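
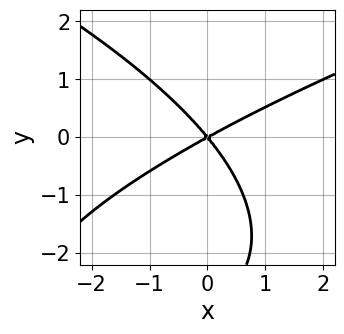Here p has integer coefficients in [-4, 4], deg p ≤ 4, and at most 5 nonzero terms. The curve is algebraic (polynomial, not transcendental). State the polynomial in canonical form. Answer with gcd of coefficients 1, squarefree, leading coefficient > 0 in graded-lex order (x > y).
(a) deg p = 3.
(b) From the visible intercepts: it crosses the x-axis at the gridline x = 0; one y-axis crossing is at y = 0.
(c) Matching integer coefficients to the picture gives p.

y^3 - 2*x^2 + 2*x*y + 3*y^2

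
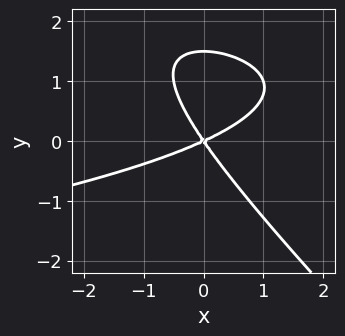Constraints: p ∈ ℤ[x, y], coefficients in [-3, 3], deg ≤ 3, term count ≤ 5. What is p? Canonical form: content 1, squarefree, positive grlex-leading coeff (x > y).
2*x*y^2 + 2*y^3 + 2*x^2 - 3*x*y - 3*y^2

1. The degree is 3 — a generic line meets the curve in up to 3 points.
2. From the axis intercepts and sections: it meets the y-axis at y = 0 (among the integer gridlines); it meets the x-axis at x = 0 (among the integer gridlines).
3. Matching integer coefficients to the picture gives p.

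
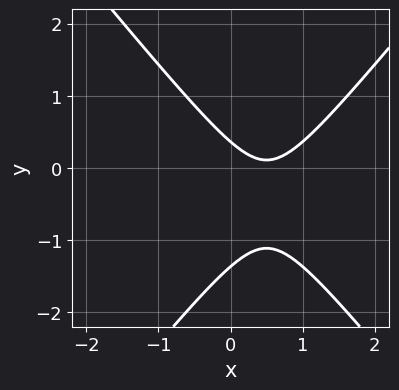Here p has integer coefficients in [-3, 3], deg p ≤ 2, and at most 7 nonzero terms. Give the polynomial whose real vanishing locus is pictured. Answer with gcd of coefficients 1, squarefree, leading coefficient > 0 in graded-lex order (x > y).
(a) The degree is 2 — no degree-1 curve has this shape.
(b) From the axis intercepts and sections: the curve avoids every integer x-axis point in the box.
(c) Solving for integer coefficients yields p as stated.

3*x^2 - 2*y^2 - 3*x - 2*y + 1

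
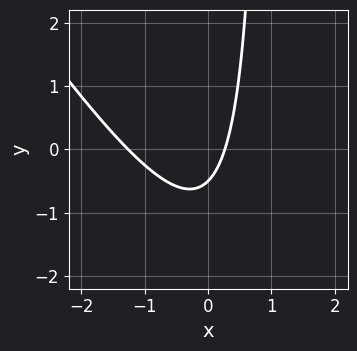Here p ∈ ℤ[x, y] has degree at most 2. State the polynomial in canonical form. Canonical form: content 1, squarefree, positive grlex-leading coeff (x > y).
Degree: a generic line meets the curve in up to 2 points, so deg p = 2.
Solving for integer coefficients yields p as stated.

3*x^2 + 2*x*y + 3*x - 2*y - 1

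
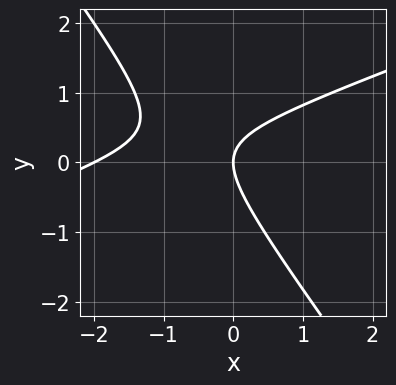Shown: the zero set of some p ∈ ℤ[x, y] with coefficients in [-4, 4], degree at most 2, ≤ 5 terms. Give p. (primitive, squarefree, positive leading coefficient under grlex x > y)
x^2 - 2*x*y - 2*y^2 + 2*x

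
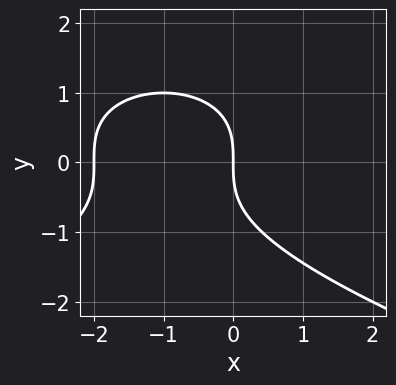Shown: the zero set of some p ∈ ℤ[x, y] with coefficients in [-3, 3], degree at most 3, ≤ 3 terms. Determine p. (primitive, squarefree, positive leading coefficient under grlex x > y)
y^3 + x^2 + 2*x

(a) deg p = 3. A generic line meets the curve in up to 3 points.
(b) Reading off the gridlines: among the integer gridlines, it crosses the x-axis at x ∈ {-2, 0}; it crosses the y-axis at the gridline y = 0.
(c) Fitting integer coefficients to these (and the overall shape) gives p.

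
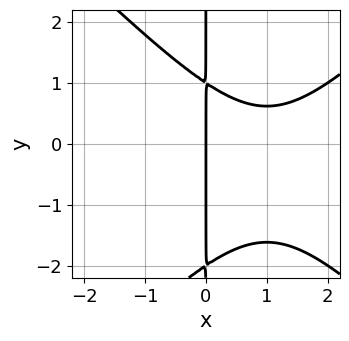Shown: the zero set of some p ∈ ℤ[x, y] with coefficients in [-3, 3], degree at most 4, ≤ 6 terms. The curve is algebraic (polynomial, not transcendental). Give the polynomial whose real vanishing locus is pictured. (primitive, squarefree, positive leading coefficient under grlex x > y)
x^3 - x*y^2 - 2*x^2 - x*y + 2*x

First, deg p = 3. A generic line meets the curve in up to 3 points.
Then, from the visible intercepts: it meets the x-axis at x = 0 (among the integer gridlines); every point of the y-axis in the box is on the curve.
Finally, the integer polynomial consistent with all of this is the stated p.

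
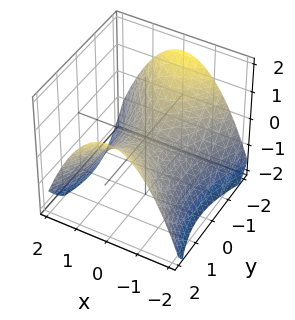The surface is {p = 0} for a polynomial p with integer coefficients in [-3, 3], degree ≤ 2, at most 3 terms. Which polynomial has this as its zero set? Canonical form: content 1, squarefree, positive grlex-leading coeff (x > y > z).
2*x^2 - y^2 + 3*z

deg p = 2. A hyperbolic paraboloid; a quadric.
Symmetries: the x ↦ −x reflection is a symmetry, so x appears only in even powers; the y ↦ −y reflection is a symmetry, so y appears only in even powers.
Reading off the gridlines: it crosses the x-axis at the gridline x = 0; it crosses the y-axis at the gridline y = 0; it meets the z-axis at z = 0 (among the integer gridlines).
Together with the visible shape, these determine p as stated.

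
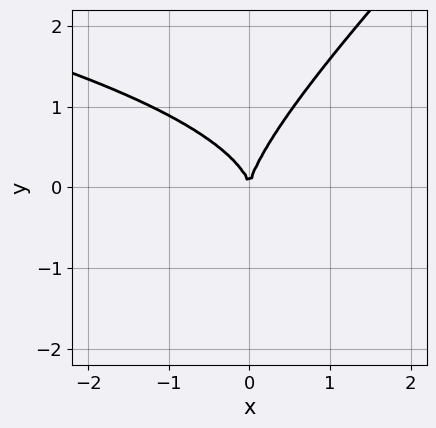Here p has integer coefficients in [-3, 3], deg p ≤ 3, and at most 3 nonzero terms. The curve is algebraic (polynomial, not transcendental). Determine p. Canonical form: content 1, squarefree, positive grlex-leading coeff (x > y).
2*x*y^2 - 2*y^3 + 3*x^2

1. deg p = 3. The shape is more complex than any degree-2 curve.
2. Checking where it meets the axes: one x-axis crossing is at x = 0; it crosses the y-axis at the gridline y = 0.
3. Putting this together gives p.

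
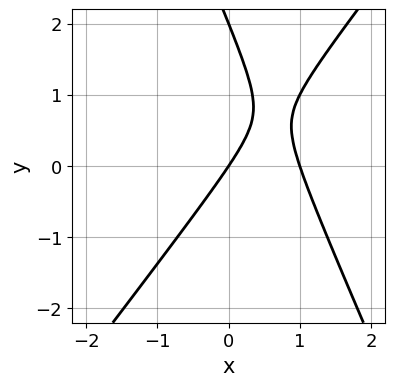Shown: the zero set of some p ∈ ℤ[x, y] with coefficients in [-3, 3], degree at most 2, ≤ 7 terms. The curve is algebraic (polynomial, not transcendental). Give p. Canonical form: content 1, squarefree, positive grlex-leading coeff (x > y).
The degree is 2 — the shape is more complex than any degree-1 curve.
Against the integer gridlines: the x-axis gridline crossings are at x ∈ {0, 1}; among the integer gridlines, it crosses the y-axis at y ∈ {0, 2}.
Matching integer coefficients to the picture gives p.

3*x^2 - x*y - y^2 - 3*x + 2*y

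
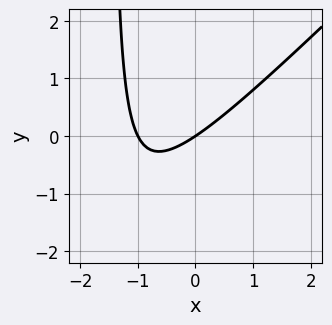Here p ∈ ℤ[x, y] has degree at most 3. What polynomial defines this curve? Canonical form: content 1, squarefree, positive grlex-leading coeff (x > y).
(a) The degree is 2 — a generic line meets the curve in up to 2 points.
(b) Observable constraints: it meets the y-axis at y = 0 (among the integer gridlines); the x-axis gridline crossings are at x ∈ {-1, 0}.
(c) Putting this together gives p.

2*x^2 - 2*x*y + 2*x - 3*y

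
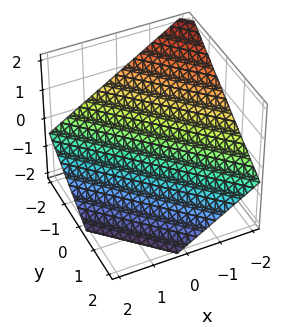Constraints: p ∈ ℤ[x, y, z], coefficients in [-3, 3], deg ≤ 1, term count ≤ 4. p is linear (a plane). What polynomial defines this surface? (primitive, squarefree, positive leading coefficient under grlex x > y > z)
1. Degree: the surface is flat (a plane), so deg p = 1.
2. Checking where it meets the axes: it crosses the x-axis at the gridline x = -1; it meets the y-axis at y = -1 (among the integer gridlines).
3. Solving for integer coefficients yields p as stated.

2*x + 2*y + 3*z + 2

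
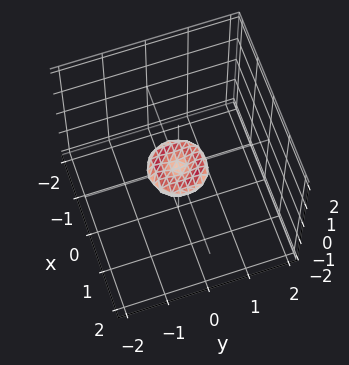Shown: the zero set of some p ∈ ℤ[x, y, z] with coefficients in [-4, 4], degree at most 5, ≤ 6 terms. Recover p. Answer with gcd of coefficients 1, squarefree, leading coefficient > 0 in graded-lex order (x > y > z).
First, degree: a generic line meets the surface in up to 4 points, so deg p = 4.
Next, symmetries: rotational symmetry about the z-axis ⇒ p depends on x, y only through x² + y².
Next, from the visible intercepts: it crosses the x-axis at the gridline x = 0; it crosses the z-axis at the gridline z = 0.
Finally, together with the visible shape, these determine p as stated.

2*x^4 + 4*x^2*y^2 + 2*y^4 - x^2 - y^2 + 3*z^2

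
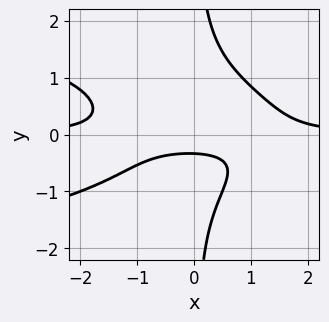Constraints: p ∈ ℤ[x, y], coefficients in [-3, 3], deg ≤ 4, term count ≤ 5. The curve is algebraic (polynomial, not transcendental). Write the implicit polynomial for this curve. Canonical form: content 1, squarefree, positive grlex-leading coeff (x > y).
3*x*y^3 + 2*x^2*y - 3*y - 1

1. deg p = 4. No degree-3 curve has this shape.
2. Checking where it meets the axes: no x-intercept at any integer in the box.
3. Assembling these constraints gives the stated polynomial.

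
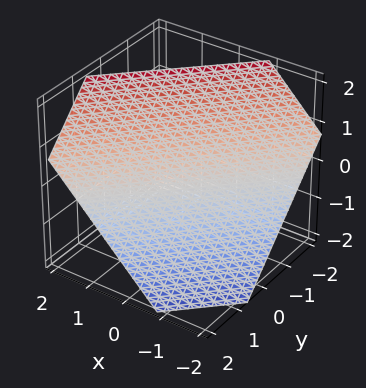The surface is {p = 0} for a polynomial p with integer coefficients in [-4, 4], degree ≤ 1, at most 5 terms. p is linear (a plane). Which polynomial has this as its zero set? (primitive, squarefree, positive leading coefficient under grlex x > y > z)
1. The degree is 1 — every cross-section is a straight line — this is a plane.
2. Solving for integer coefficients yields p as stated.

3*x - 3*y - 3*z + 2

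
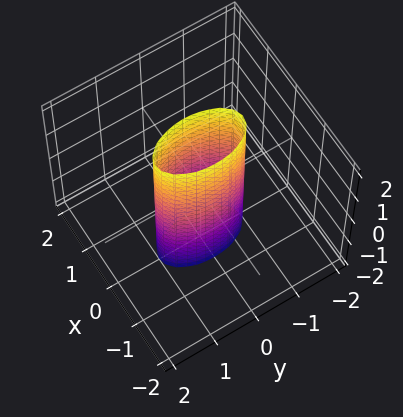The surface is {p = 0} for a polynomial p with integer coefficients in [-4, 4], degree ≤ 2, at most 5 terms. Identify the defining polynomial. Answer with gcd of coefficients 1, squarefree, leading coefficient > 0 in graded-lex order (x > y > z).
3*x^2 + y^2 - 1

(a) The degree is 2 — constant cross-section along one axis; a quadric.
(b) Symmetries: the z ↦ −z reflection is a symmetry, so z appears only in even powers; it's symmetric under y → −y, forcing even powers of y; the x ↦ −x reflection is a symmetry, so x appears only in even powers.
(c) Checking where it meets the axes: the y-axis gridline crossings are at y ∈ {-1, 1}; the surface avoids every integer z-axis point in the box.
(d) Assembling these constraints gives the stated polynomial.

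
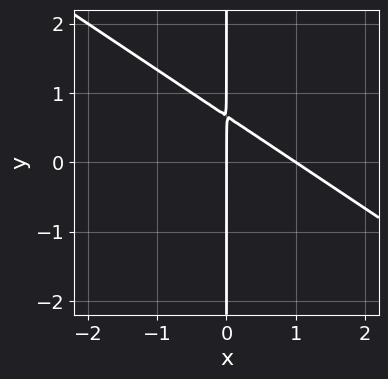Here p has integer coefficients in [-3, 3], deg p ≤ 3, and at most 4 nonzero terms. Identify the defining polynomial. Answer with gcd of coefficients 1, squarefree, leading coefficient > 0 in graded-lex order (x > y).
2*x^2 + 3*x*y - 2*x

1. deg p = 2. The shape is more complex than any degree-1 curve.
2. From the visible intercepts: every point of the y-axis in the box is on the curve; among the integer gridlines, it crosses the x-axis at x ∈ {0, 1}.
3. Fitting integer coefficients to these (and the overall shape) gives p.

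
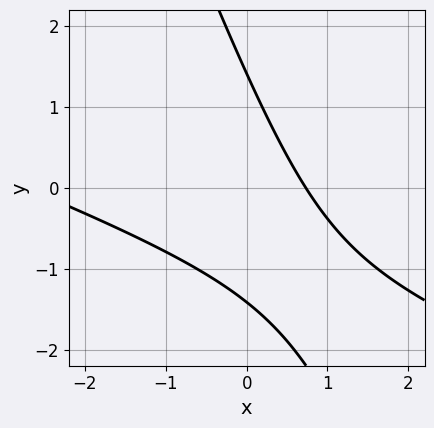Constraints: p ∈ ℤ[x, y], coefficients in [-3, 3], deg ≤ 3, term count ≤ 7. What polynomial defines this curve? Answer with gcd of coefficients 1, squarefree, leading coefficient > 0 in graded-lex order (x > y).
(a) deg p = 2. A generic line meets the curve in up to 2 points.
(b) The integer polynomial consistent with all of this is the stated p.

x^2 + 3*x*y + y^2 + 2*x - 2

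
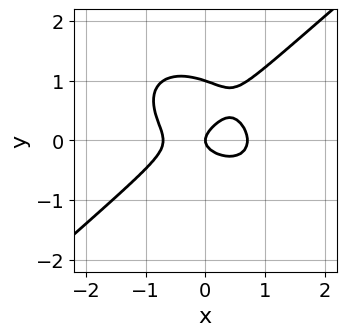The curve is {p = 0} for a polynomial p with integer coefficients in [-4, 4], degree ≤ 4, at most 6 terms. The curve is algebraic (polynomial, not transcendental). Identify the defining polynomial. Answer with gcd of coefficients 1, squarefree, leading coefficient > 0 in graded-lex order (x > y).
2*x^3 - 3*y^3 + 3*y^2 - x

(a) Degree: the shape is more complex than any degree-2 curve, so deg p = 3.
(b) Against the integer gridlines: among the integer gridlines, it crosses the y-axis at y ∈ {0, 1}; it meets the x-axis at x = 0 (among the integer gridlines).
(c) These observations pin down the coefficients.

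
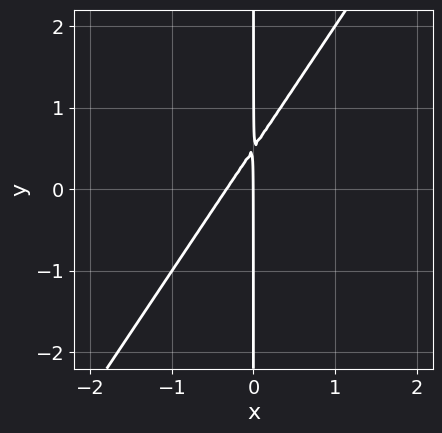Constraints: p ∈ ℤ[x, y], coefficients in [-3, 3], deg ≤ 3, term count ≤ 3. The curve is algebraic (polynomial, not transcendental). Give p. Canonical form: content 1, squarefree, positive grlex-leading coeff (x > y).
(a) Degree: the shape is more complex than any degree-1 curve, so deg p = 2.
(b) From the axis intercepts and sections: it crosses the x-axis at the gridline x = 0; every point of the y-axis in the box is on the curve.
(c) The integer polynomial consistent with all of this is the stated p.

3*x^2 - 2*x*y + x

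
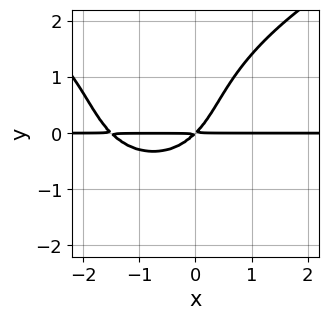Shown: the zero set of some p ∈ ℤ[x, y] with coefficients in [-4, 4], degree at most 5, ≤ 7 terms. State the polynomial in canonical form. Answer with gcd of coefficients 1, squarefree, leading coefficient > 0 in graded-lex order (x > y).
y^4 - 2*x^2*y - y^3 - 3*x*y + 3*y^2

(a) Degree: the shape is more complex than any degree-3 curve, so deg p = 4.
(b) From the visible intercepts: the visible x-axis segment lies entirely on the curve.
(c) Solving for integer coefficients yields p as stated.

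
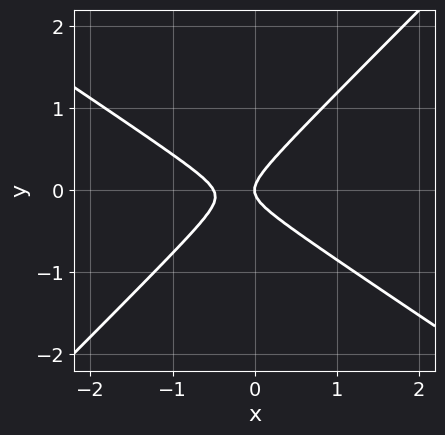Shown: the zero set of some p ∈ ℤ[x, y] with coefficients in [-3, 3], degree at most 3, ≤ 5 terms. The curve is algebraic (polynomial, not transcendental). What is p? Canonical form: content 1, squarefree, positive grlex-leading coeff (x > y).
2*x^2 + x*y - 3*y^2 + x

(a) Degree: a generic line meets the curve in up to 2 points, so deg p = 2.
(b) Observable constraints: one y-axis crossing is at y = 0; it meets the x-axis at x = 0 (among the integer gridlines).
(c) Putting this together gives p.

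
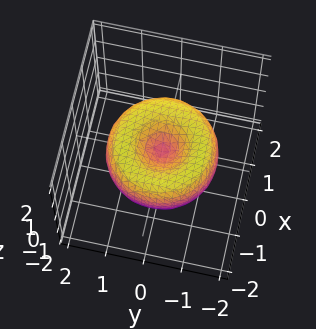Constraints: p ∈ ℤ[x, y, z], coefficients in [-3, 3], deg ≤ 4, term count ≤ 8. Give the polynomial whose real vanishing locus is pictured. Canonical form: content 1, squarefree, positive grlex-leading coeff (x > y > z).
(a) Degree: no degree-3 surface has this shape, so deg p = 4.
(b) Symmetries: rotational symmetry about the z-axis ⇒ p depends on x, y only through x² + y².
(c) From the visible intercepts: one z-axis crossing is at z = 0; it crosses the y-axis at the gridline y = 0.
(d) Matching integer coefficients to the picture gives p.

x^4 + 2*x^2*y^2 + y^4 - 2*x^2 - 2*y^2 + 2*z^2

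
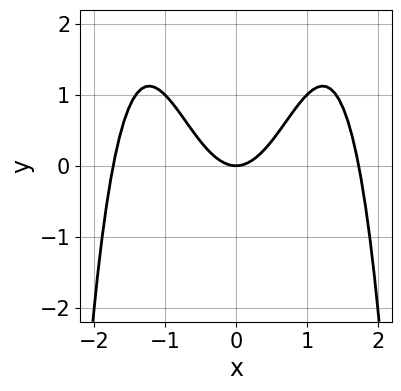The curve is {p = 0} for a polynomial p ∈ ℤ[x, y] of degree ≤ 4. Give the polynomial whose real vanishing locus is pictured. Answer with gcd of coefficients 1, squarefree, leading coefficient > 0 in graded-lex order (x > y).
First, the degree is 4 — a generic line meets the curve in up to 4 points.
Then, symmetries: it's symmetric under x → −x, forcing even powers of x.
Then, reading off the gridlines: one y-axis crossing is at y = 0; it crosses the x-axis at the gridline x = 0.
Finally, assembling these constraints gives the stated polynomial.

x^4 - 3*x^2 + 2*y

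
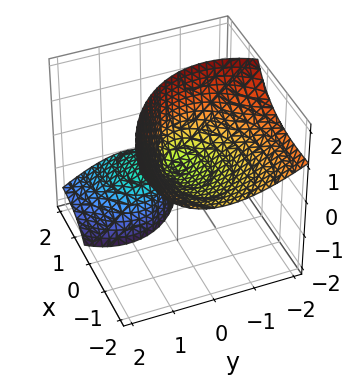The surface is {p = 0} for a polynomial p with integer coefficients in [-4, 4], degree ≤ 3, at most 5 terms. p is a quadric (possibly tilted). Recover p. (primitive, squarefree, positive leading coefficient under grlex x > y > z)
x^2 + 3*x*z + 2*y^2 + 2*y*z - 2*z

(a) The picture has 2 separate pieces. Treating them together as one polynomial.
(b) deg p = 2. No degree-1 surface has this shape.
(c) Reading off the gridlines: it meets the x-axis at x = 0 (among the integer gridlines); one z-axis crossing is at z = 0.
(d) Putting this together gives p.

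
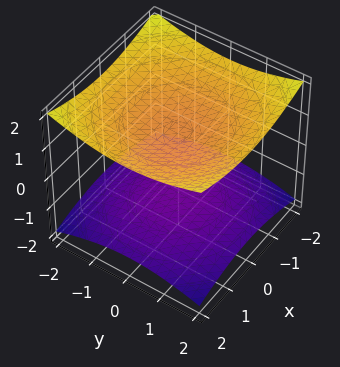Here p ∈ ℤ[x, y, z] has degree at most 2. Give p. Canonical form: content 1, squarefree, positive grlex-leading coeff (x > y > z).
x^2 + y^2 - 3*z^2 + 3

The picture has 2 separate pieces. They look like related sheets of one shape, so recover p as a whole.
The degree is 2 — two separate bowl-shaped sheets opening away from each other; a quadric.
Symmetries: the z ↦ −z reflection is a symmetry, so z appears only in even powers; the surface is invariant under rotation about z: p = q(x² + y², z).
Against the integer gridlines: no y-intercept at any integer in the box; the z-axis gridline crossings are at z ∈ {-1, 1}; no x-intercept at any integer in the box.
Putting this together gives p.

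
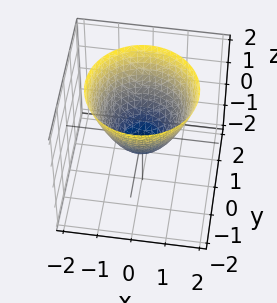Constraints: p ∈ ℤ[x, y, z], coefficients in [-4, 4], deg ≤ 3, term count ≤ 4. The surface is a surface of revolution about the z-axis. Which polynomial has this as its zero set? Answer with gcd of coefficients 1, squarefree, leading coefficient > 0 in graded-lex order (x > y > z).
2*x^2 + 2*y^2 - 2*z - 1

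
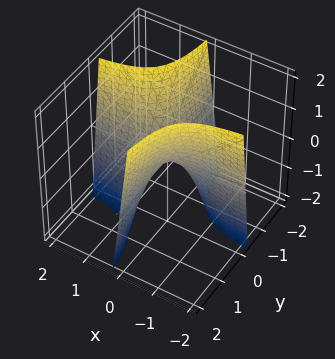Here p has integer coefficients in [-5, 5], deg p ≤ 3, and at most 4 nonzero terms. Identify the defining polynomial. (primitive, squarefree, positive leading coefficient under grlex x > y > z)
First, degree: no degree-1 surface has this shape, so deg p = 2.
Then, from the visible intercepts: every point of the x-axis in the box is on the surface; the visible y-axis segment lies entirely on the surface; it meets the z-axis at z = 0 (among the integer gridlines).
Finally, together with the visible shape, these determine p as stated.

4*x*y + z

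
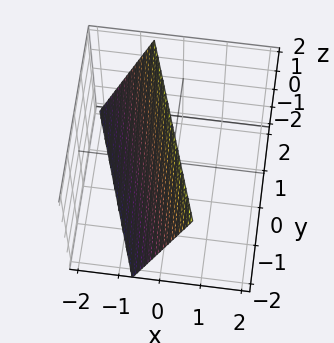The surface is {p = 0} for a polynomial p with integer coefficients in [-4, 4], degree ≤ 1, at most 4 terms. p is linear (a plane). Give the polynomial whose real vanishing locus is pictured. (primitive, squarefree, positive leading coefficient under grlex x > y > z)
3*x + y - z + 2

1. deg p = 1. The surface is flat (a plane).
2. Observable constraints: it meets the z-axis at z = 2 (among the integer gridlines); one y-axis crossing is at y = -2.
3. Putting this together gives p.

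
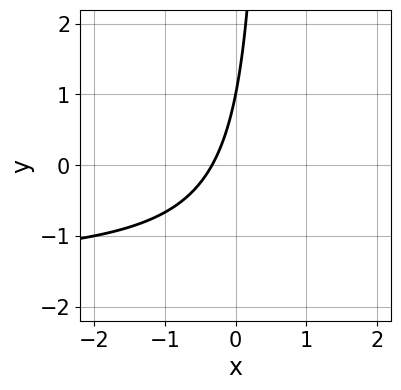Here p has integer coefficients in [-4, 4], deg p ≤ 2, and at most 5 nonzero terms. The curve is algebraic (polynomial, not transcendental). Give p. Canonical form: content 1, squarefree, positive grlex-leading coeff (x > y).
Degree: the shape is more complex than any degree-1 curve, so deg p = 2.
From the axis intercepts and sections: one y-axis crossing is at y = 1.
Solving for integer coefficients yields p as stated.

2*x*y + 3*x - y + 1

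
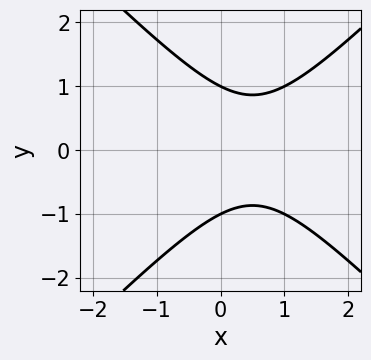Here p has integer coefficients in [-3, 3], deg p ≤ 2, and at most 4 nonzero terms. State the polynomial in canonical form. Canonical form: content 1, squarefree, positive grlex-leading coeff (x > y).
x^2 - y^2 - x + 1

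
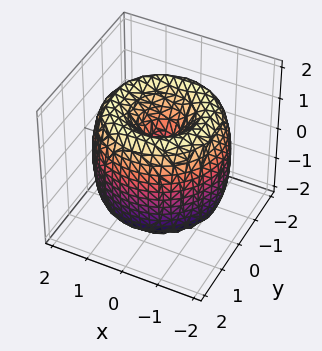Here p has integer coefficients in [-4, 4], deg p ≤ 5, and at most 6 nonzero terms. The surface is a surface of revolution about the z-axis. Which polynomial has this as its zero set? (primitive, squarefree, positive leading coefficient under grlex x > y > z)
1. Degree: a generic line meets the surface in up to 4 points, so deg p = 4.
2. Symmetry: the surface is invariant under rotation about z: p = q(x² + y², z).
3. From the axis intercepts and sections: one z-axis crossing is at z = 0; a circular section at z = 0 has radius between 1 and 2.
4. Matching integer coefficients to the picture gives p.

x^4 + 2*x^2*y^2 + y^4 - 3*x^2 - 3*y^2 + z^2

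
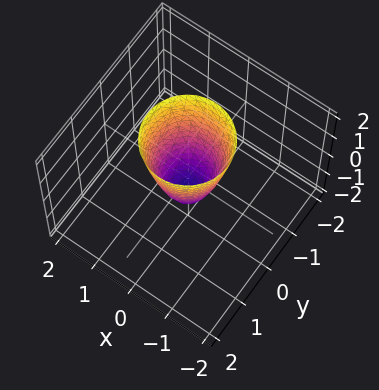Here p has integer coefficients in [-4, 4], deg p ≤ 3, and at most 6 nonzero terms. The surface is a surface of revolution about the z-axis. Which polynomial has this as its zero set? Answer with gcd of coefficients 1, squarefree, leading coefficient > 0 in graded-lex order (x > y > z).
3*x^2 + 3*y^2 - z - 1

The degree is 2 — a generic line meets the surface in up to 2 points.
Symmetry: every cross-section ⟂ z is a circle, so x, y appear only via x² + y².
From the visible intercepts: it crosses the z-axis at the gridline z = -1; a circular section at z = 0 has radius between 0 and 1.
Fitting integer coefficients to these (and the overall shape) gives p.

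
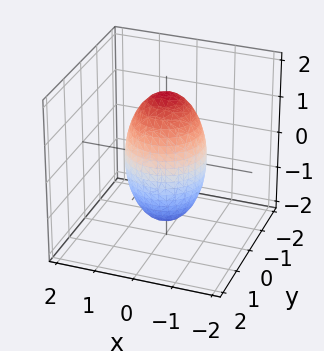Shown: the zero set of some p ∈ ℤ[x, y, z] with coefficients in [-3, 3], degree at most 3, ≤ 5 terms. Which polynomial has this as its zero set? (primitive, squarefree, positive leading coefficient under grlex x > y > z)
The degree is 2 — bounded and convex; a quadric.
Symmetry: the z-axis is an axis of rotation, so x and y enter only as x² + y²; it's symmetric under z → −z, forcing even powers of z.
Reading off the gridlines: among the integer gridlines, it crosses the y-axis at y ∈ {-1, 1}; the x-axis gridline crossings are at x ∈ {-1, 1}; a circular section at z = 1 has radius between 0 and 1.
These observations pin down the coefficients.

3*x^2 + 3*y^2 + z^2 - 3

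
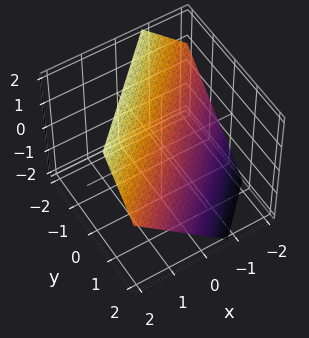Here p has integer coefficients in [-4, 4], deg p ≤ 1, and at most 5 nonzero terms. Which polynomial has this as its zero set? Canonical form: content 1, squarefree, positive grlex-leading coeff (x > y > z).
3*x - 3*y - 3*z + 2

1. Degree: the surface is flat (a plane), so deg p = 1.
2. The integer polynomial consistent with all of this is the stated p.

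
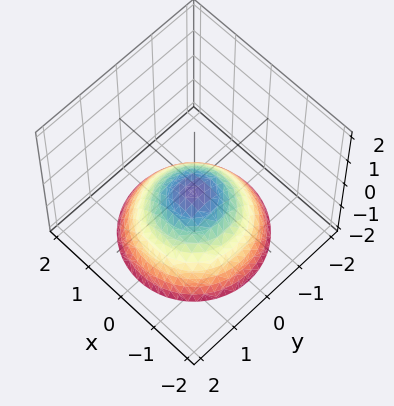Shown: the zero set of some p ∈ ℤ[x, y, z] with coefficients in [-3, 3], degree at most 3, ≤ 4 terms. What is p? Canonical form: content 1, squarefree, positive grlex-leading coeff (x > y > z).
1. deg p = 2. The shape is more complex than any degree-1 surface.
2. Symmetries: every cross-section ⟂ z is a circle, so x, y appear only via x² + y².
3. From the axis intercepts and sections: the surface avoids every integer x-axis point in the box; it misses every integer gridline on the y-axis; a circular section at z = -2 has radius between 1 and 2.
4. The integer polynomial consistent with all of this is the stated p.

2*x^2 + 2*y^2 + 3*z + 1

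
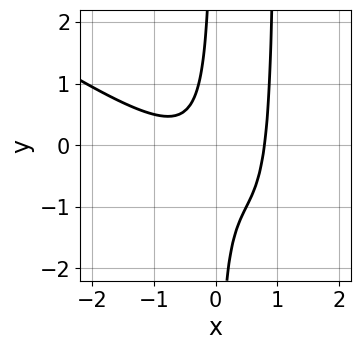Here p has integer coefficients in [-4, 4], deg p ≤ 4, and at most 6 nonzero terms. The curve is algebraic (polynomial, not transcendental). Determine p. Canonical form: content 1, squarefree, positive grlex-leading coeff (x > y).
2*x^3 + 3*x^2*y - 3*x*y - 1

(a) The degree is 3 — no degree-2 curve has this shape.
(b) Reading off the gridlines: it misses every integer gridline on the y-axis.
(c) Assembling these constraints gives the stated polynomial.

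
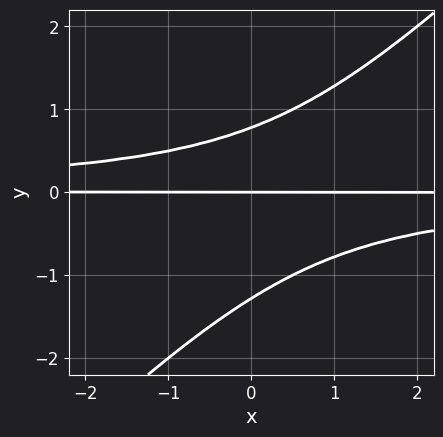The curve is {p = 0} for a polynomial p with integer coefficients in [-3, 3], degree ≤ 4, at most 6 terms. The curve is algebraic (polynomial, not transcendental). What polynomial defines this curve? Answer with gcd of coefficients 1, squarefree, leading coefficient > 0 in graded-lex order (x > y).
2*x*y^2 - 2*y^3 - y^2 + 2*y

First, deg p = 3. A generic line meets the curve in up to 3 points.
Then, from the axis intercepts and sections: the visible x-axis segment lies entirely on the curve; it meets the y-axis at y = 0 (among the integer gridlines).
Finally, assembling these constraints gives the stated polynomial.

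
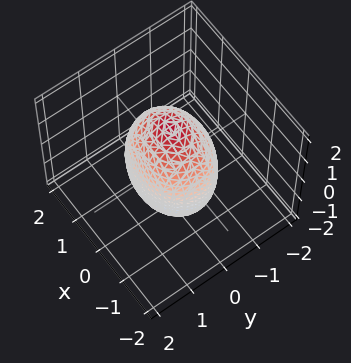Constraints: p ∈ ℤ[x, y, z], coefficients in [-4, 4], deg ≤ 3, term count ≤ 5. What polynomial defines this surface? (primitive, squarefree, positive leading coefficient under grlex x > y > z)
2*x^2 + 3*y^2 + z^2 - 3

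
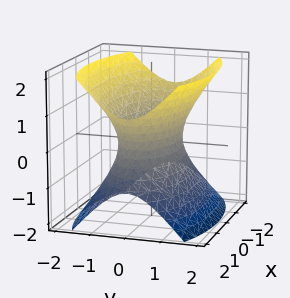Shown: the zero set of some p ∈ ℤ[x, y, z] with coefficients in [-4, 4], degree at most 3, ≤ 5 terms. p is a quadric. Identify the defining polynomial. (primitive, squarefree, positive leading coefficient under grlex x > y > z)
First, degree: one connected sheet with a waist; a quadric, so deg p = 2.
Then, symmetries: mirror symmetry z ↦ −z ⇒ only even powers of z; mirror symmetry y ↦ −y ⇒ only even powers of y; it's symmetric under x → −x, forcing even powers of x.
Next, checking where it meets the axes: no z-intercept at any integer in the box.
Finally, assembling these constraints gives the stated polynomial.

x^2 + 3*y^2 - 2*z^2 - 2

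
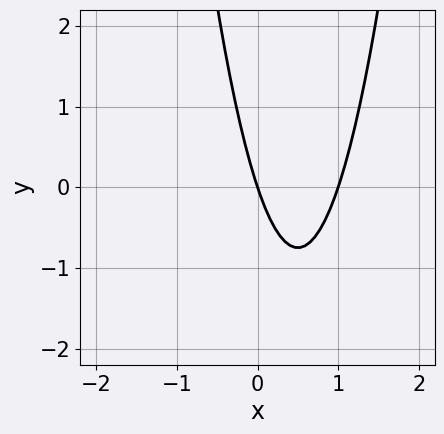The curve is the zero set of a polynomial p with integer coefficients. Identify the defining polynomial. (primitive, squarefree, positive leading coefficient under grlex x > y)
1. deg p = 2.
2. From the visible intercepts: one y-axis crossing is at y = 0; among the integer gridlines, it crosses the x-axis at x ∈ {0, 1}.
3. Fitting integer coefficients to these (and the overall shape) gives p.

3*x^2 - 3*x - y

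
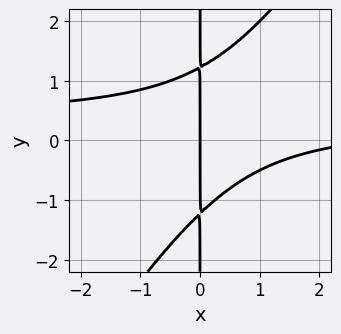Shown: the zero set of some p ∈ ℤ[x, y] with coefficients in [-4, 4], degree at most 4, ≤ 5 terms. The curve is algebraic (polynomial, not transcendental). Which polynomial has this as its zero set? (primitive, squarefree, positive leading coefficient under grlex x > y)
(a) deg p = 3. No degree-2 curve has this shape.
(b) Observable constraints: it meets the x-axis at x = 0 (among the integer gridlines); every point of the y-axis in the box is on the curve.
(c) Together with the visible shape, these determine p as stated.

3*x^2*y - 2*x*y^2 - x^2 + 3*x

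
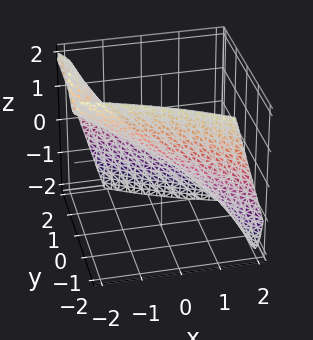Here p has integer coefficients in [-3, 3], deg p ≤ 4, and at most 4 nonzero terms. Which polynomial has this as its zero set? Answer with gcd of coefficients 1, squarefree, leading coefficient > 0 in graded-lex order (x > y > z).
2*x*y^2 + 2*y^3 + 2*x + 3*z

(a) Degree: a generic line meets the surface in up to 3 points, so deg p = 3.
(b) Reading off the gridlines: it crosses the z-axis at the gridline z = 0; it meets the y-axis at y = 0 (among the integer gridlines).
(c) These observations pin down the coefficients.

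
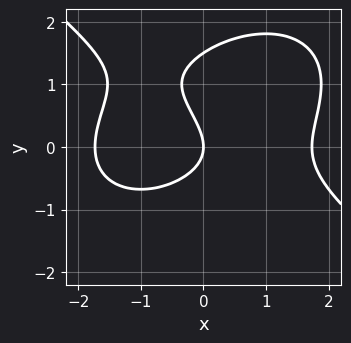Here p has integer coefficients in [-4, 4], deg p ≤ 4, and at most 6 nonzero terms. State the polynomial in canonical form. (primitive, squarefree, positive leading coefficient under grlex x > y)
First, degree: no degree-2 curve has this shape, so deg p = 3.
Then, from the axis intercepts and sections: it meets the y-axis at y = 0 (among the integer gridlines); it crosses the x-axis at the gridline x = 0.
Finally, these observations pin down the coefficients.

x^3 + 2*y^3 - 3*y^2 - 3*x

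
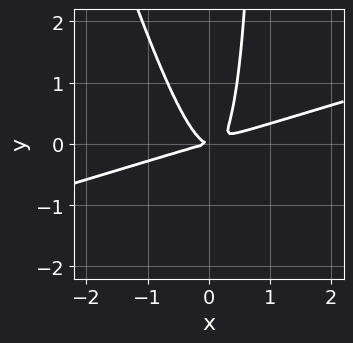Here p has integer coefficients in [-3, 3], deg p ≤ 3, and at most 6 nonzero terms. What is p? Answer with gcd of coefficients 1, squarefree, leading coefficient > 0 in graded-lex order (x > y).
x^3 - 3*x^2*y - x*y^2 + y^2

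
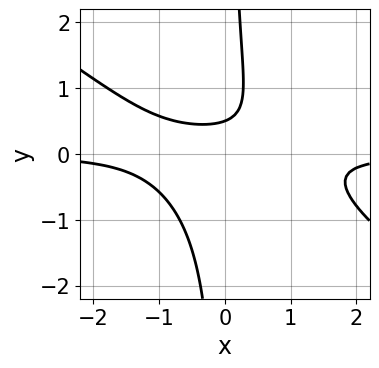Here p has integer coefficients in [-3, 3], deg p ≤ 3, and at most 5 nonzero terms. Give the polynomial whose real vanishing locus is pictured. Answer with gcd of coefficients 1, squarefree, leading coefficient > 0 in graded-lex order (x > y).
2*x^2*y + 3*x*y^2 - 2*y + 1

First, degree: no degree-2 curve has this shape, so deg p = 3.
Next, observable constraints: no x-intercept at any integer in the box.
Finally, putting this together gives p.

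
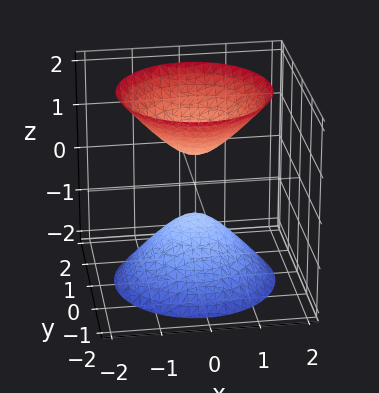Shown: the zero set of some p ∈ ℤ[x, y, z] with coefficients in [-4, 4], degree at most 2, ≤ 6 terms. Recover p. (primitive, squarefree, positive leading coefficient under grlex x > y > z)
3*x^2 + 3*y^2 - 2*z^2 + 1

1. I count 2 distinct pieces.
2. Degree: two separate bowl-shaped sheets opening away from each other; a quadric, so deg p = 2.
3. By symmetry, the surface is invariant under rotation about z: p = q(x² + y², z); it's symmetric under z → −z, forcing even powers of z.
4. From the axis intercepts and sections: a circular section at z = 2 has radius between 1 and 2; the surface avoids every integer y-axis point in the box.
5. Assembling these constraints gives the stated polynomial.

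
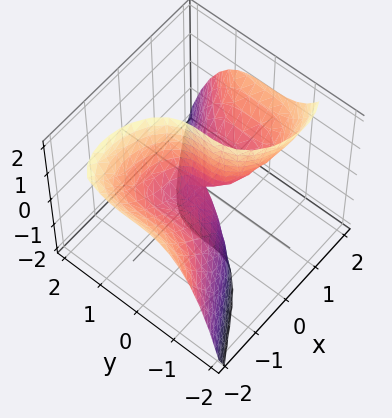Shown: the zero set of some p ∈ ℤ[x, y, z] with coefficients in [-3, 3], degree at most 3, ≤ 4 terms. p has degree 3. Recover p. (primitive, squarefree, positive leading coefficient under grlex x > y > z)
First, the degree is 3 — the shape is more complex than any degree-2 surface.
Next, from the visible intercepts: one y-axis crossing is at y = 0; every point of the z-axis in the box is on the surface; it meets the x-axis at x = 0 (among the integer gridlines).
Finally, matching integer coefficients to the picture gives p.

x^3 - 2*y^3 - 3*x*z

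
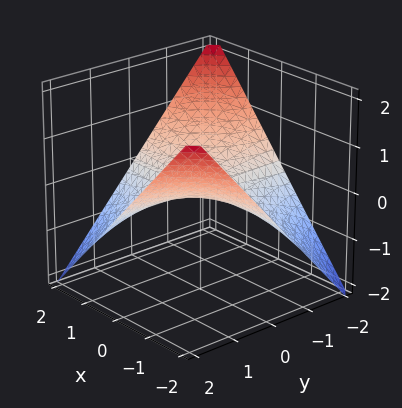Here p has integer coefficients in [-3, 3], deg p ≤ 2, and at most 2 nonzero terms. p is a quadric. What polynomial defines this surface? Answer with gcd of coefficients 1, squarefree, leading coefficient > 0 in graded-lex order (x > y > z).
x*y + 2*z

1. Degree: a saddle surface; a quadric, so deg p = 2.
2. From the visible intercepts: the visible x-axis segment lies entirely on the surface; the visible y-axis segment lies entirely on the surface; one z-axis crossing is at z = 0.
3. These observations pin down the coefficients.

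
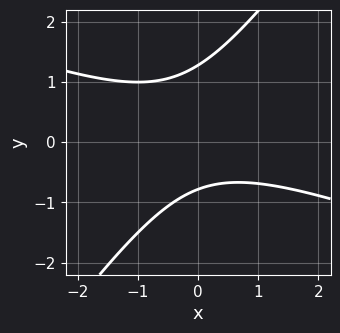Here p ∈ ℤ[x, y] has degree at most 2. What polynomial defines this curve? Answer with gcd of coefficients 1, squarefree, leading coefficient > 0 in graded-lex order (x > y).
x^2 + 2*x*y - 2*y^2 + y + 2

The degree is 2 — a generic line meets the curve in up to 2 points.
From the visible intercepts: the curve avoids every integer x-axis point in the box.
Assembling these constraints gives the stated polynomial.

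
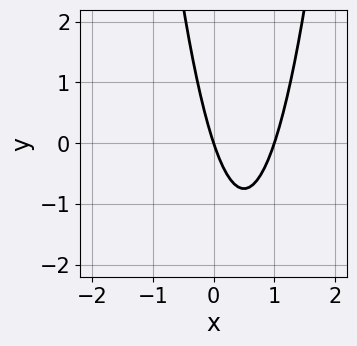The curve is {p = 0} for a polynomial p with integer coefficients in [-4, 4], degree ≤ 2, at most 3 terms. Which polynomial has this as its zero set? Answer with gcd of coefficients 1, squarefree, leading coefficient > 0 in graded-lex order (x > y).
deg p = 2. No degree-1 curve has this shape.
Checking where it meets the axes: the x-axis gridline crossings are at x ∈ {0, 1}; it meets the y-axis at y = 0 (among the integer gridlines).
The integer polynomial consistent with all of this is the stated p.

3*x^2 - 3*x - y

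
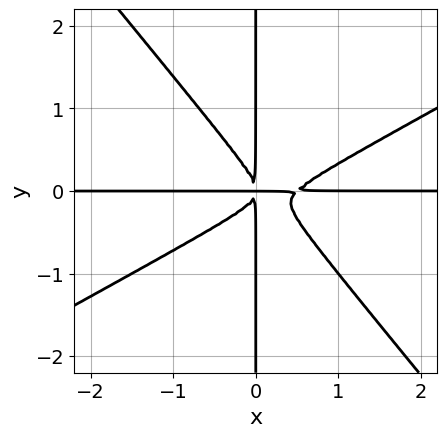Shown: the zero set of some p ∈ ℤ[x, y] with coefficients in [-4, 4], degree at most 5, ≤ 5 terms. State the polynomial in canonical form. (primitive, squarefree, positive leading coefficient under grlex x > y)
2*x^3*y - 2*x^2*y^2 - 3*x*y^3 - x^2*y

1. Degree: a generic line meets the curve in up to 4 points, so deg p = 4.
2. From the visible intercepts: the visible y-axis segment lies entirely on the curve; the visible x-axis segment lies entirely on the curve.
3. These observations pin down the coefficients.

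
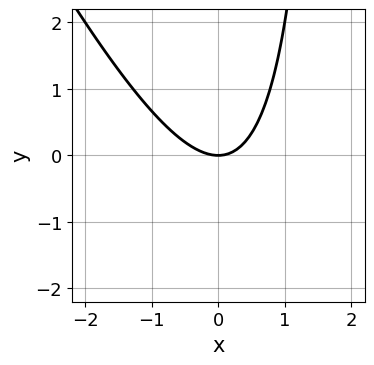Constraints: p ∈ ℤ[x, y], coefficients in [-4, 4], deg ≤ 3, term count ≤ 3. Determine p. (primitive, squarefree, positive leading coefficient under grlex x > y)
2*x^2 + x*y - 2*y

The degree is 2 — no degree-1 curve has this shape.
Observable constraints: it crosses the y-axis at the gridline y = 0; it meets the x-axis at x = 0 (among the integer gridlines).
Putting this together gives p.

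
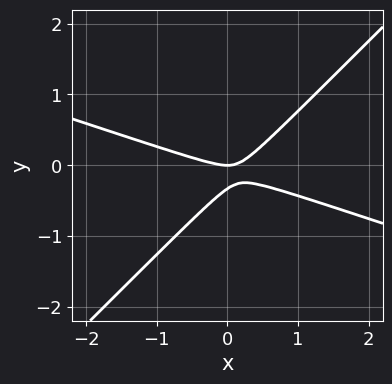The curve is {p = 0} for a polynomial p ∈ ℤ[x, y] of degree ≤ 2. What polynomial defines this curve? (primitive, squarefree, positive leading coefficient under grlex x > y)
x^2 + 2*x*y - 3*y^2 - y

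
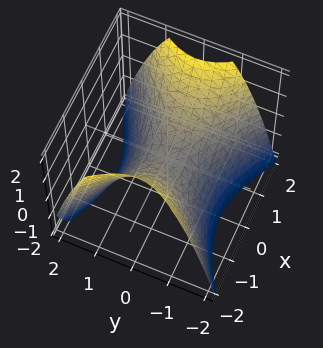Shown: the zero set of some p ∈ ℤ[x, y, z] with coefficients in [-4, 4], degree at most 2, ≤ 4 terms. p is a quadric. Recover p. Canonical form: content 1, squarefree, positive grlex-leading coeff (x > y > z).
1. Degree: a hyperbolic paraboloid; a quadric, so deg p = 2.
2. Symmetries: mirror symmetry y ↦ −y ⇒ only even powers of y; it's symmetric under x → −x, forcing even powers of x.
3. From the axis intercepts and sections: one z-axis crossing is at z = 0; one x-axis crossing is at x = 0; one y-axis crossing is at y = 0.
4. Fitting integer coefficients to these (and the overall shape) gives p.

2*x^2 - 3*y^2 - 3*z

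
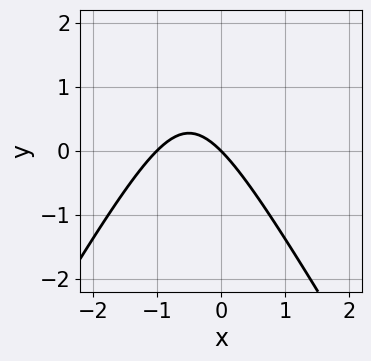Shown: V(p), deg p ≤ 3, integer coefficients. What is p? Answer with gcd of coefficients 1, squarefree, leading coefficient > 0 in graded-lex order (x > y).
(a) deg p = 2. A generic line meets the curve in up to 2 points.
(b) From the visible intercepts: it crosses the y-axis at the gridline y = 0; the x-axis gridline crossings are at x ∈ {-1, 0}.
(c) Together with the visible shape, these determine p as stated.

3*x^2 - y^2 + 3*x + 3*y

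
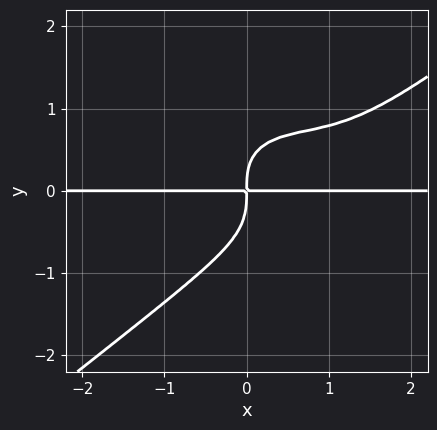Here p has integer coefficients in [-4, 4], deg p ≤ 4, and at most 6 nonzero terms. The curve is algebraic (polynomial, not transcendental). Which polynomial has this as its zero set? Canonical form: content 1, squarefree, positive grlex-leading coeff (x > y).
x^3*y - 2*y^4 - 2*x^2*y + 2*x*y

(a) Degree: no degree-3 curve has this shape, so deg p = 4.
(b) Observable constraints: the visible x-axis segment lies entirely on the curve.
(c) Assembling these constraints gives the stated polynomial.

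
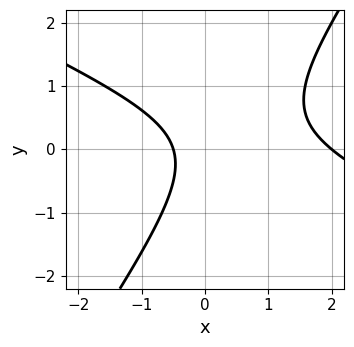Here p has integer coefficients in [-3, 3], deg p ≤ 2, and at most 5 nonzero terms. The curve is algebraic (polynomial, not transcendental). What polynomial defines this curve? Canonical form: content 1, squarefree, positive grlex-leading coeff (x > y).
2*x^2 + 3*x*y - 3*y^2 - 3*x - 2

deg p = 2.
Reading off the gridlines: no y-intercept at any integer in the box; one x-axis crossing is at x = 2.
The integer polynomial consistent with all of this is the stated p.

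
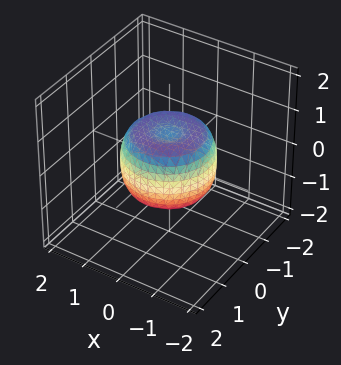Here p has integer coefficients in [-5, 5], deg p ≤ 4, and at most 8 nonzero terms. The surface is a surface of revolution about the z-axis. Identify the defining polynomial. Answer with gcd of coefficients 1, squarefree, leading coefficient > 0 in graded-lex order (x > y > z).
2*x^4 + 4*x^2*y^2 + 2*y^4 - 2*x^2 - 2*y^2 + 2*z^2 - 1

1. The degree is 4 — a generic line meets the surface in up to 4 points.
2. Symmetries: every cross-section ⟂ z is a circle, so x, y appear only via x² + y².
3. Against the integer gridlines: a circular section at z = 0 has radius between 1 and 2.
4. These observations pin down the coefficients.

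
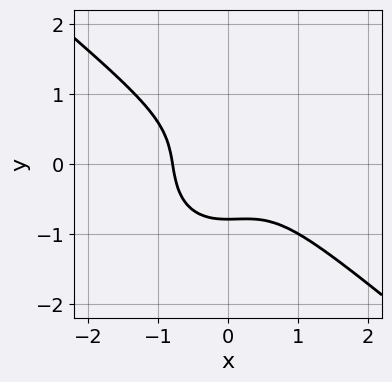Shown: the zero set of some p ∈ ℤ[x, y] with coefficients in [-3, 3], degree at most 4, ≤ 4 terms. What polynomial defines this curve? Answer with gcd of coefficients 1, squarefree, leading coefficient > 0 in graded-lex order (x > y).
The degree is 3 — a generic line meets the curve in up to 3 points.
Matching integer coefficients to the picture gives p.

2*x^3 + x^2*y + 2*y^3 + 1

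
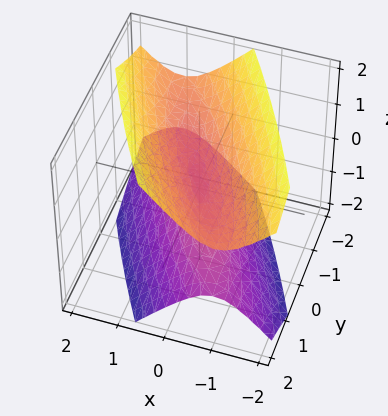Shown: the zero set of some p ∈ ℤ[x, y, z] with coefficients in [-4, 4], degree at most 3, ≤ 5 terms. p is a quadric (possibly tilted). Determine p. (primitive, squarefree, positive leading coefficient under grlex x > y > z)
I count 2 distinct pieces. Treating them together as one polynomial.
deg p = 2. The shape is more complex than any degree-1 surface.
Against the integer gridlines: it meets the z-axis at z = 0 (among the integer gridlines); it crosses the x-axis at the gridline x = 0; one y-axis crossing is at y = 0.
The integer polynomial consistent with all of this is the stated p.

3*x^2 + 3*x*y + y^2 - 2*z^2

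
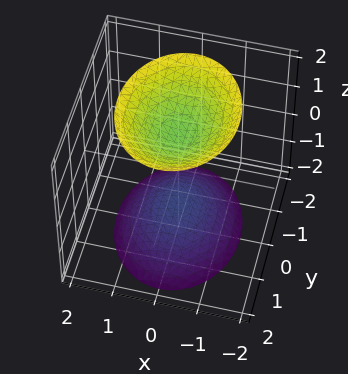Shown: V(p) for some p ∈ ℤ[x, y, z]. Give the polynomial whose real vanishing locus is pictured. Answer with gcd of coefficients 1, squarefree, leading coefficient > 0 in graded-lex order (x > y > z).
3*x^2 + 2*y^2 - 2*z^2 + 3

There are 2 components.
deg p = 2.
Symmetries: it's symmetric under z → −z, forcing even powers of z; the x ↦ −x reflection is a symmetry, so x appears only in even powers; it's symmetric under y → −y, forcing even powers of y.
Observable constraints: no y-intercept at any integer in the box; it misses every integer gridline on the x-axis.
Assembling these constraints gives the stated polynomial.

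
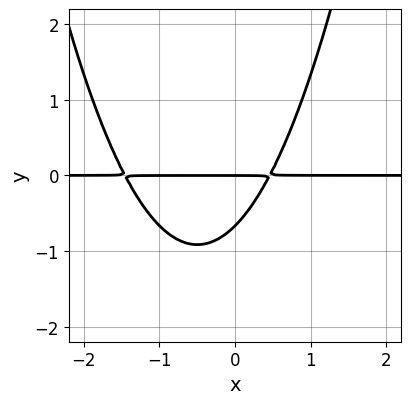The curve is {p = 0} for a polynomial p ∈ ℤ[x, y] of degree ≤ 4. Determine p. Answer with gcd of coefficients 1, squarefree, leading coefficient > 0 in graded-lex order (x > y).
1. deg p = 3. The shape is more complex than any degree-2 curve.
2. Checking where it meets the axes: it meets the y-axis at y = 0 (among the integer gridlines); every point of the x-axis in the box is on the curve.
3. Putting this together gives p.

3*x^2*y + 3*x*y - 3*y^2 - 2*y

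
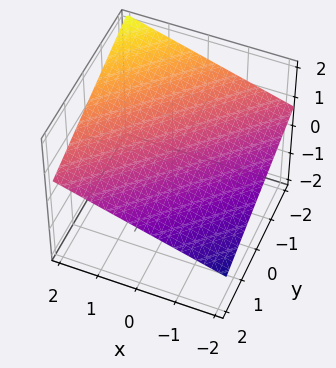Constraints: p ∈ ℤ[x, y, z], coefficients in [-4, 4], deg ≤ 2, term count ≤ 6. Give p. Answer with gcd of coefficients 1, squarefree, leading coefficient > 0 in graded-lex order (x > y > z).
1. deg p = 1. Every cross-section is a straight line — this is a plane.
2. From the visible intercepts: it meets the x-axis at x = -2 (among the integer gridlines); it crosses the y-axis at the gridline y = 2.
3. These observations pin down the coefficients.

x - y - 3*z + 2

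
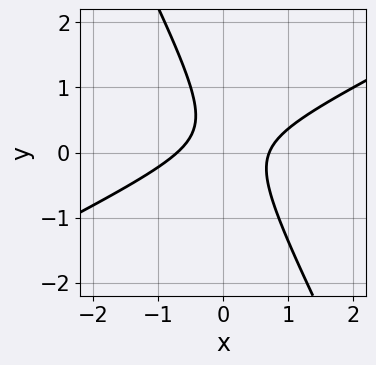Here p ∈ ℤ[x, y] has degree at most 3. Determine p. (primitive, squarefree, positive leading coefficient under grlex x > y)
2*x^2 - 3*x*y - 2*y^2 + y - 1

(a) The degree is 2 — a generic line meets the curve in up to 2 points.
(b) From the axis intercepts and sections: no y-intercept at any integer in the box.
(c) Assembling these constraints gives the stated polynomial.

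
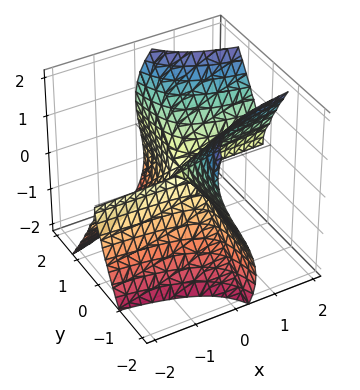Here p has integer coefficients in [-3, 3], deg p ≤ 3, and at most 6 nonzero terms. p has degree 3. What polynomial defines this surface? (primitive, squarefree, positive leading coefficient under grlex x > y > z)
(a) Degree: the shape is more complex than any degree-2 surface, so deg p = 3.
(b) From the axis intercepts and sections: the visible y-axis segment lies entirely on the surface; every point of the x-axis in the box is on the surface; one z-axis crossing is at z = 0.
(c) Fitting integer coefficients to these (and the overall shape) gives p.

3*x*y^2 + y^2*z - z^3 - y*z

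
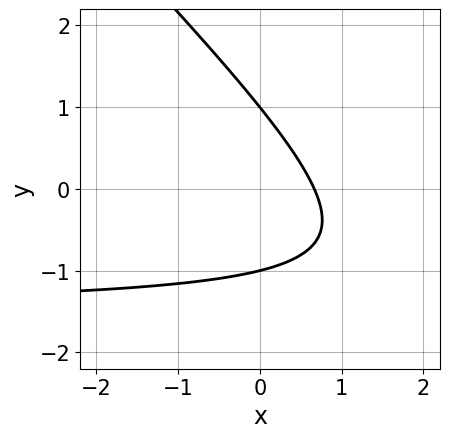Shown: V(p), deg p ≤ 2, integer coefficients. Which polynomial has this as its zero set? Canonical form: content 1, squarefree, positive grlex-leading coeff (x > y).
Degree: no degree-1 curve has this shape, so deg p = 2.
Reading off the gridlines: the y-axis gridline crossings are at y ∈ {-1, 1}.
Assembling these constraints gives the stated polynomial.

2*x*y + 2*y^2 + 3*x - 2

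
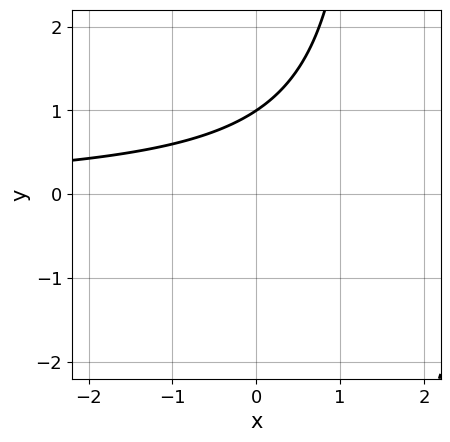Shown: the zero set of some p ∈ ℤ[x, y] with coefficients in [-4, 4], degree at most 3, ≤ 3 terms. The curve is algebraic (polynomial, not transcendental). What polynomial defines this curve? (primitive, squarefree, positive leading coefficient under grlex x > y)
First, deg p = 2. A generic line meets the curve in up to 2 points.
Then, against the integer gridlines: the curve avoids every integer x-axis point in the box; it meets the y-axis at y = 1 (among the integer gridlines).
Finally, these observations pin down the coefficients.

2*x*y - 3*y + 3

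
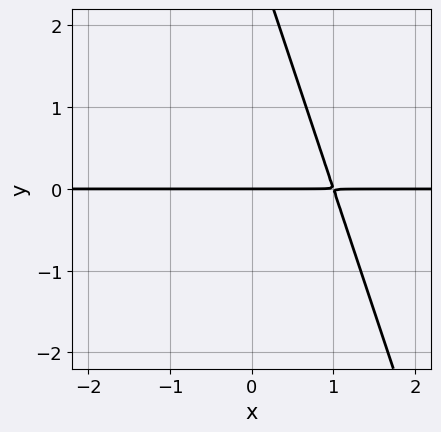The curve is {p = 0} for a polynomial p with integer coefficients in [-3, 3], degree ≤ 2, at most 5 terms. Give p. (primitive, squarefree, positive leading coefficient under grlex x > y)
(a) deg p = 2. A generic line meets the curve in up to 2 points.
(b) From the visible intercepts: every point of the x-axis in the box is on the curve; it meets the y-axis at y = 0 (among the integer gridlines).
(c) The integer polynomial consistent with all of this is the stated p.

3*x*y + y^2 - 3*y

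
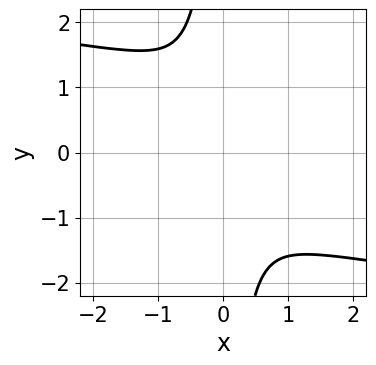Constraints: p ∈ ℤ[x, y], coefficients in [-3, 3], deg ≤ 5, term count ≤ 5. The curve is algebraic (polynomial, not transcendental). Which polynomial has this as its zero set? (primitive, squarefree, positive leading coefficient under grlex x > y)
2*x*y^3 + 3*x^2 + 2*y^2

1. deg p = 4. The shape is more complex than any degree-3 curve.
2. The integer polynomial consistent with all of this is the stated p.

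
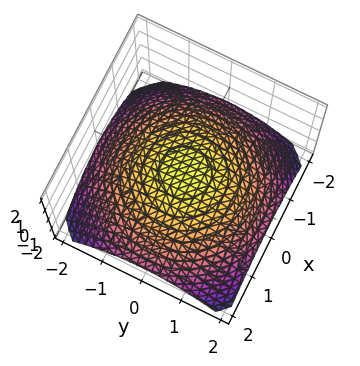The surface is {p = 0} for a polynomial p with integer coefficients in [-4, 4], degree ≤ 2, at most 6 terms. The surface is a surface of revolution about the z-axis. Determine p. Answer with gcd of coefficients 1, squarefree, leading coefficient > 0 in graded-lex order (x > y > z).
x^2 + y^2 + 3*z - 1

The degree is 2 — the shape is more complex than any degree-1 surface.
Symmetries: rotational symmetry about the z-axis ⇒ p depends on x, y only through x² + y².
From the axis intercepts and sections: among the integer gridlines, it crosses the y-axis at y ∈ {-1, 1}; a circular section at z = 0 has radius exactly 1.
The integer polynomial consistent with all of this is the stated p. Check: (1, 0, 0) on the x-axis lies on the surface, and p(1, 0, 0) = 0. ✓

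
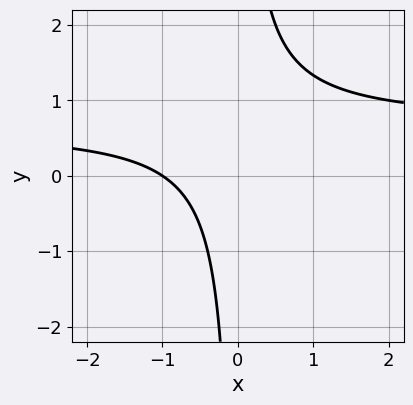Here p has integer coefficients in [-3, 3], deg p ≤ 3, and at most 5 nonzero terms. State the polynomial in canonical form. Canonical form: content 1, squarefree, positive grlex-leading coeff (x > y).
3*x*y - 2*x - 2

First, degree: no degree-1 curve has this shape, so deg p = 2.
Next, from the visible intercepts: it crosses the x-axis at the gridline x = -1; the curve avoids every integer y-axis point in the box.
Finally, solving for integer coefficients yields p as stated.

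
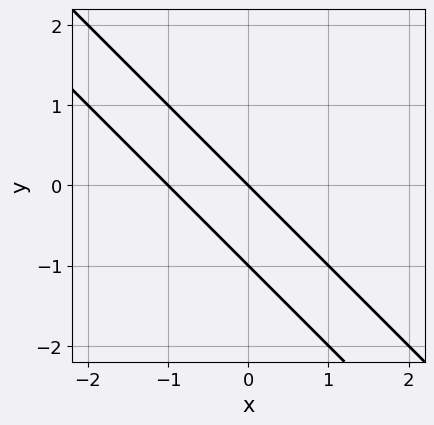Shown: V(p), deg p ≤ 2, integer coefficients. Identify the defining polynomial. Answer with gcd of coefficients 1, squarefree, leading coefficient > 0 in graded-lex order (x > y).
x^2 + 2*x*y + y^2 + x + y

First, degree: no degree-1 curve has this shape, so deg p = 2.
Next, checking where it meets the axes: the x-axis gridline crossings are at x ∈ {-1, 0}; the y-axis gridline crossings are at y ∈ {-1, 0}.
Finally, assembling these constraints gives the stated polynomial.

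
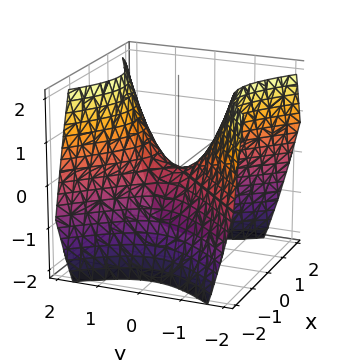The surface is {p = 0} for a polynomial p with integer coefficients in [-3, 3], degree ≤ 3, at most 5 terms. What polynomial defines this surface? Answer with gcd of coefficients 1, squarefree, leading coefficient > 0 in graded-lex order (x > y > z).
First, deg p = 2.
Next, symmetries: mirror symmetry y ↦ −y ⇒ only even powers of y; mirror symmetry x ↦ −x ⇒ only even powers of x.
Next, from the axis intercepts and sections: one x-axis crossing is at x = 0; it meets the y-axis at y = 0 (among the integer gridlines); one z-axis crossing is at z = 0.
Finally, solving for integer coefficients yields p as stated.

x^2 - y^2 + z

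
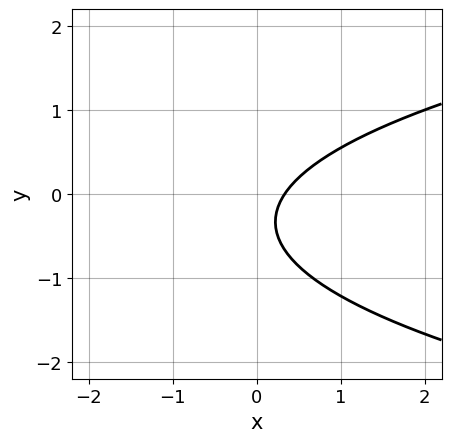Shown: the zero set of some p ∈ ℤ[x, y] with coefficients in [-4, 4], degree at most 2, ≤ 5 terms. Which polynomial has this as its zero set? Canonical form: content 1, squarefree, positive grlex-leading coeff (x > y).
(a) Degree: no degree-1 curve has this shape, so deg p = 2.
(b) Checking where it meets the axes: the curve avoids every integer y-axis point in the box.
(c) Together with the visible shape, these determine p as stated.

3*y^2 - 3*x + 2*y + 1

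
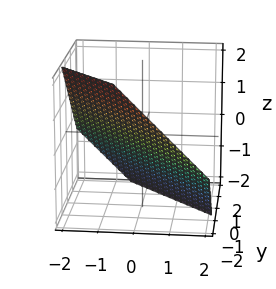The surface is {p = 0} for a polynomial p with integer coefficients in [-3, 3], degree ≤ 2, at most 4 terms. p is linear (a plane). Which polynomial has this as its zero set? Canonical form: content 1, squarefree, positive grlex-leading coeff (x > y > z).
deg p = 1. The surface is flat (a plane).
Solving for integer coefficients yields p as stated.

3*x + 3*y + 3*z + 2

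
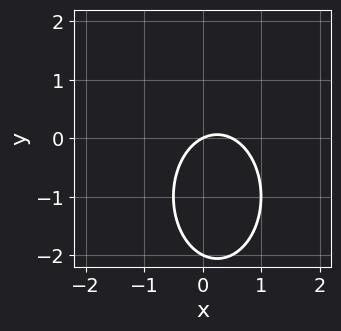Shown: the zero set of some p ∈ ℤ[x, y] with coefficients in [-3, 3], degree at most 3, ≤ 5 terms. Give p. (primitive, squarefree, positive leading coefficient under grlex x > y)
2*x^2 + y^2 - x + 2*y

(a) The degree is 2 — a generic line meets the curve in up to 2 points.
(b) Checking where it meets the axes: one x-axis crossing is at x = 0; the y-axis gridline crossings are at y ∈ {-2, 0}.
(c) Matching integer coefficients to the picture gives p.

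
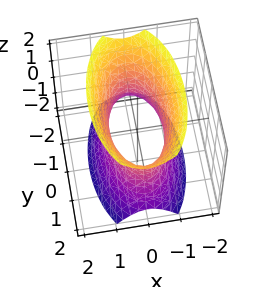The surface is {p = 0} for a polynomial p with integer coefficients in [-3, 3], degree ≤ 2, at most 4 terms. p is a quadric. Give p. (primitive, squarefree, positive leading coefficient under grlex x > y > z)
3*x^2 + y^2 - z^2 - 2

Degree: one connected sheet with a waist; a quadric, so deg p = 2.
Symmetries: it's symmetric under x → −x, forcing even powers of x; it's symmetric under z → −z, forcing even powers of z; it's symmetric under y → −y, forcing even powers of y.
From the axis intercepts and sections: the surface avoids every integer z-axis point in the box.
The integer polynomial consistent with all of this is the stated p.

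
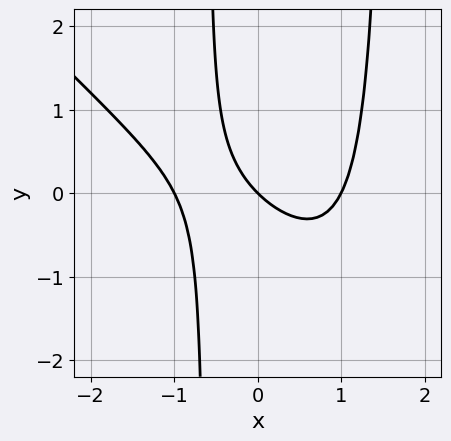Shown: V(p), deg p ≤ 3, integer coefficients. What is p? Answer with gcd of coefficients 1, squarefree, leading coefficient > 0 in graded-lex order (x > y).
1. Degree: the shape is more complex than any degree-2 curve, so deg p = 3.
2. From the visible intercepts: the x-axis gridline crossings are at x ∈ {-1, 0, 1}; it meets the y-axis at y = 0 (among the integer gridlines).
3. Together with the visible shape, these determine p as stated.

x^3 + x^2*y - x*y - x - y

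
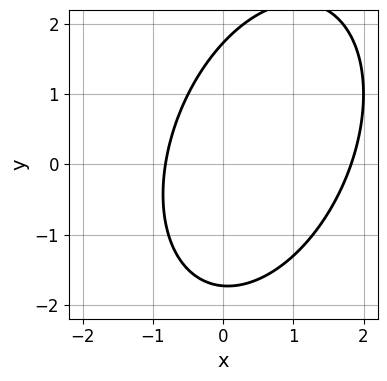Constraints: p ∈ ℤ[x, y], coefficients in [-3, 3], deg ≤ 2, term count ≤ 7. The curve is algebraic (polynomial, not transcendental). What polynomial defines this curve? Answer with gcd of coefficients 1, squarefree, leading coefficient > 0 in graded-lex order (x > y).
First, the degree is 2 — the shape is more complex than any degree-1 curve.
Finally, putting this together gives p.

2*x^2 - x*y + y^2 - 2*x - 3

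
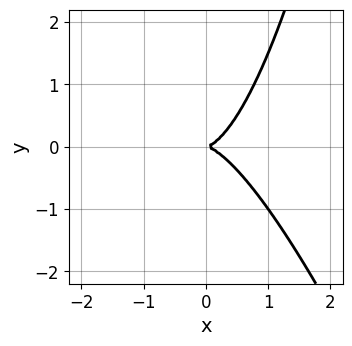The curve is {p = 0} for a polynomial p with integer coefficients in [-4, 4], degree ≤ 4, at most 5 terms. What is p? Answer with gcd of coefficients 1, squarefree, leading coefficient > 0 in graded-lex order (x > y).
Degree: no degree-2 curve has this shape, so deg p = 3.
From the visible intercepts: it meets the x-axis at x = 0 (among the integer gridlines); it meets the y-axis at y = 0 (among the integer gridlines).
Matching integer coefficients to the picture gives p.

3*x^3 + x^2*y - 2*y^2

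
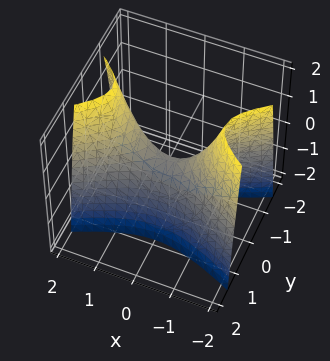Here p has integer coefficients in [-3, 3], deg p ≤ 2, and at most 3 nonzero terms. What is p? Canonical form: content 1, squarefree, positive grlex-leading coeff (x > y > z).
1. Degree: a hyperbolic paraboloid; a quadric, so deg p = 2.
2. Symmetries: the x ↦ −x reflection is a symmetry, so x appears only in even powers; it's symmetric under y → −y, forcing even powers of y.
3. Observable constraints: one z-axis crossing is at z = 0; one x-axis crossing is at x = 0; one y-axis crossing is at y = 0.
4. Fitting integer coefficients to these (and the overall shape) gives p.

x^2 - 3*y^2 - z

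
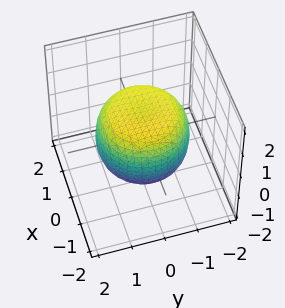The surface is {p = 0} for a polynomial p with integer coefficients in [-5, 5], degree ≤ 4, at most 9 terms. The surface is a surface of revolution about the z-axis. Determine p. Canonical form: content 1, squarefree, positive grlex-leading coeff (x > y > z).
2*x^4 + 4*x^2*y^2 + 2*y^4 - 2*x^2 - 2*y^2 + 3*z^2 - 3

First, the degree is 4 — no degree-3 surface has this shape.
Then, symmetries: the surface is invariant under rotation about z: p = q(x² + y², z).
Then, from the visible intercepts: among the integer gridlines, it crosses the z-axis at z ∈ {-1, 1}; a circular section at z = -1 has radius exactly 1.
Finally, putting this together gives p.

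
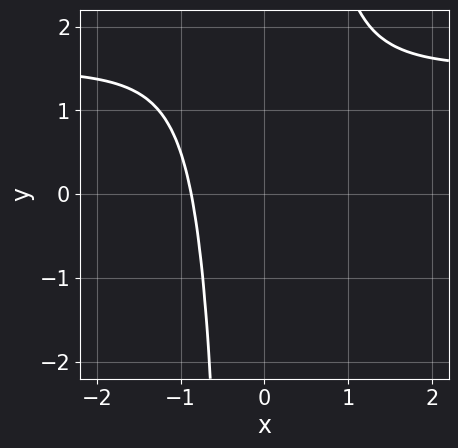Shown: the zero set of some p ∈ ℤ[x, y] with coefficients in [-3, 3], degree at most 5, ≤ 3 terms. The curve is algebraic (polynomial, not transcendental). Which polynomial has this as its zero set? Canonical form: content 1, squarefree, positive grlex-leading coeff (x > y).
2*x^3*y - 3*x^3 - 2

1. deg p = 4. The shape is more complex than any degree-3 curve.
2. Reading off the gridlines: it misses every integer gridline on the y-axis.
3. Together with the visible shape, these determine p as stated.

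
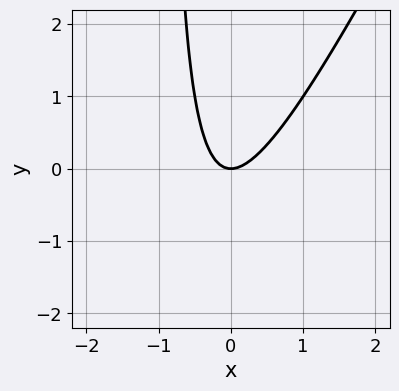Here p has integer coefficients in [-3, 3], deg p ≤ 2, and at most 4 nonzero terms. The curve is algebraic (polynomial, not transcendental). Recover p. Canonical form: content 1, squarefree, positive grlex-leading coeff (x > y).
First, degree: the shape is more complex than any degree-1 curve, so deg p = 2.
Next, reading off the gridlines: it crosses the x-axis at the gridline x = 0; it meets the y-axis at y = 0 (among the integer gridlines).
Finally, putting this together gives p.

2*x^2 - x*y - y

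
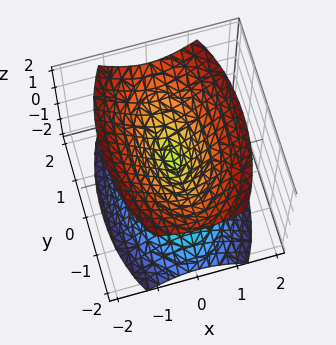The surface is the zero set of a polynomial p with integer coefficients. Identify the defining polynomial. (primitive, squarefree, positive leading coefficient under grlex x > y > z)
(a) The picture has 2 separate pieces. Treating them together as one polynomial.
(b) The degree is 2 — a double cone through the origin; a quadric.
(c) Symmetries: it's symmetric under z → −z, forcing even powers of z; mirror symmetry y ↦ −y ⇒ only even powers of y; it's symmetric under x → −x, forcing even powers of x.
(d) Reading off the gridlines: one z-axis crossing is at z = 0; it meets the x-axis at x = 0 (among the integer gridlines); it meets the y-axis at y = 0 (among the integer gridlines).
(e) Matching integer coefficients to the picture gives p.

3*x^2 + y^2 - 2*z^2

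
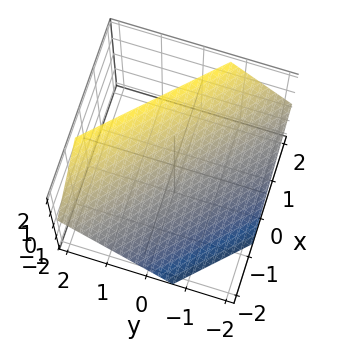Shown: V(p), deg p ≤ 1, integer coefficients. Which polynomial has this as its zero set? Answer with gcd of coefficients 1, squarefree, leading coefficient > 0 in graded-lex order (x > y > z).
3*x + 3*y - 3*z + 2

1. Degree: the surface is flat (a plane), so deg p = 1.
2. Putting this together gives p.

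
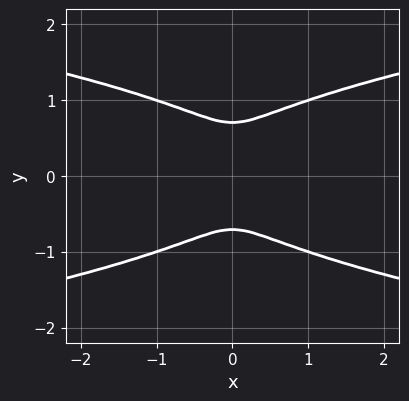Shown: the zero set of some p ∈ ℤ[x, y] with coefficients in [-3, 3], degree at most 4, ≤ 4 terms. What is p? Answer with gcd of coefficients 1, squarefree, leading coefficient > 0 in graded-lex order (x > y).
1. Degree: no degree-3 curve has this shape, so deg p = 4.
2. Symmetries: the x ↦ −x reflection is a symmetry, so x appears only in even powers; the y ↦ −y reflection is a symmetry, so y appears only in even powers.
3. Fitting integer coefficients to these (and the overall shape) gives p.

2*y^4 - x^2 - y^2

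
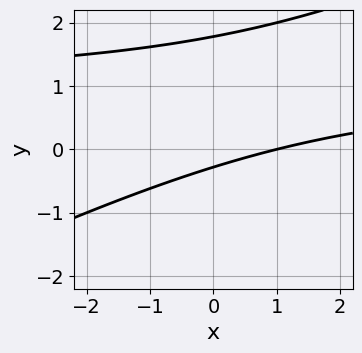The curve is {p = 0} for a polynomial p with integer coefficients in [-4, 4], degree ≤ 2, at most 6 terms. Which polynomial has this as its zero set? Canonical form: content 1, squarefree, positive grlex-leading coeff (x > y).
1. The degree is 2 — the shape is more complex than any degree-1 curve.
2. Observable constraints: one x-axis crossing is at x = 1.
3. Putting this together gives p.

x*y - 2*y^2 - x + 3*y + 1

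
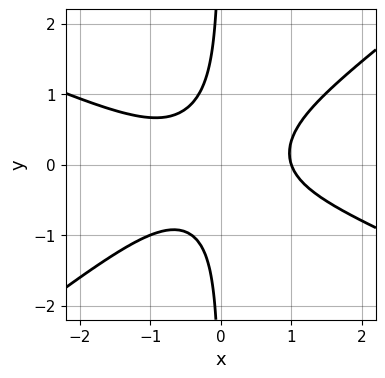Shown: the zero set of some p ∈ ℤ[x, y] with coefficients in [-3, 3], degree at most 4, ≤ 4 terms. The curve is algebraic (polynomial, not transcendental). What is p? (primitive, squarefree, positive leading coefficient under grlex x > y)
First, degree: the shape is more complex than any degree-2 curve, so deg p = 3.
Then, from the axis intercepts and sections: one x-axis crossing is at x = 1; no y-intercept at any integer in the box.
Finally, these observations pin down the coefficients.

x^3 + x^2*y - 3*x*y^2 - 1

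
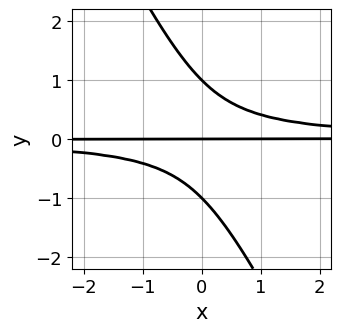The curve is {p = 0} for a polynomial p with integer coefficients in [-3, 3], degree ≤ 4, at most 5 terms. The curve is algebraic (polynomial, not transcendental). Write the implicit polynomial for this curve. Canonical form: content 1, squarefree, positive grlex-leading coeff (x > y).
(a) Degree: a generic line meets the curve in up to 3 points, so deg p = 3.
(b) Checking where it meets the axes: the y-axis gridline crossings are at y ∈ {-1, 0, 1}; every point of the x-axis in the box is on the curve.
(c) Putting this together gives p.

2*x*y^2 + y^3 - y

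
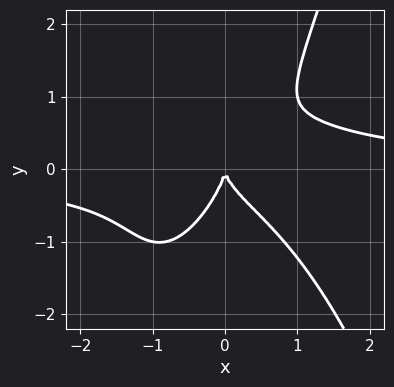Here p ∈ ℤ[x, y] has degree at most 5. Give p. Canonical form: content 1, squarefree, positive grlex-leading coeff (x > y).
3*x^3*y + 2*x*y^2 - 2*y^3 - 3*x^2

First, deg p = 4. A generic line meets the curve in up to 4 points.
Next, observable constraints: one y-axis crossing is at y = 0; it meets the x-axis at x = 0 (among the integer gridlines).
Finally, putting this together gives p.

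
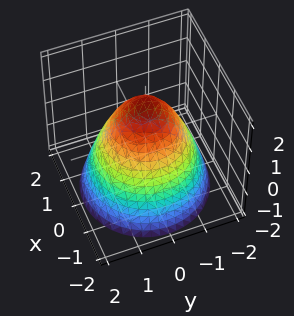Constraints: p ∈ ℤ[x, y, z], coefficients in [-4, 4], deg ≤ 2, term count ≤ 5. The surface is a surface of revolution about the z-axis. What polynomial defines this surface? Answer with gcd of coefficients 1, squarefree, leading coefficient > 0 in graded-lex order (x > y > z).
Degree: a generic line meets the surface in up to 2 points, so deg p = 2.
By symmetry, every cross-section ⟂ z is a circle, so x, y appear only via x² + y².
From the axis intercepts and sections: a circular section at z = 0 has radius between 1 and 2.
Together with the visible shape, these determine p as stated.

2*x^2 + 2*y^2 + 2*z - 3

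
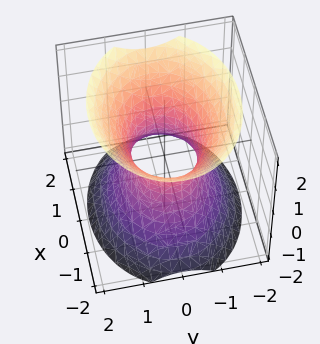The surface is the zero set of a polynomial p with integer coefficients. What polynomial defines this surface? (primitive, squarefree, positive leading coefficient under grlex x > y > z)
First, the degree is 2 — an hourglass — one-sheet hyperboloid; a quadric.
Next, symmetries: the z ↦ −z reflection is a symmetry, so z appears only in even powers; the x ↦ −x reflection is a symmetry, so x appears only in even powers; it's symmetric under y → −y, forcing even powers of y.
Next, reading off the gridlines: no z-intercept at any integer in the box; among the integer gridlines, it crosses the x-axis at x ∈ {-1, 1}.
Finally, putting this together gives p.

2*x^2 + 3*y^2 - 2*z^2 - 2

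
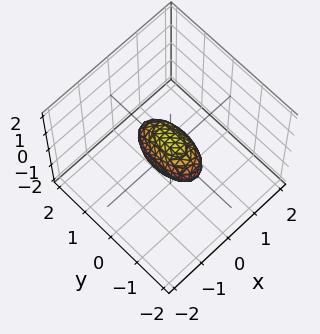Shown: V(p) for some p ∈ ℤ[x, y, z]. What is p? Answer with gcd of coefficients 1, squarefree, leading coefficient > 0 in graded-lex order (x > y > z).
3*x^2 + y^2 + 2*z^2 - 1

Degree: bounded and convex; a quadric, so deg p = 2.
Symmetries: mirror symmetry y ↦ −y ⇒ only even powers of y; mirror symmetry z ↦ −z ⇒ only even powers of z; it's symmetric under x → −x, forcing even powers of x.
From the visible intercepts: the y-axis gridline crossings are at y ∈ {-1, 1}.
Assembling these constraints gives the stated polynomial.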